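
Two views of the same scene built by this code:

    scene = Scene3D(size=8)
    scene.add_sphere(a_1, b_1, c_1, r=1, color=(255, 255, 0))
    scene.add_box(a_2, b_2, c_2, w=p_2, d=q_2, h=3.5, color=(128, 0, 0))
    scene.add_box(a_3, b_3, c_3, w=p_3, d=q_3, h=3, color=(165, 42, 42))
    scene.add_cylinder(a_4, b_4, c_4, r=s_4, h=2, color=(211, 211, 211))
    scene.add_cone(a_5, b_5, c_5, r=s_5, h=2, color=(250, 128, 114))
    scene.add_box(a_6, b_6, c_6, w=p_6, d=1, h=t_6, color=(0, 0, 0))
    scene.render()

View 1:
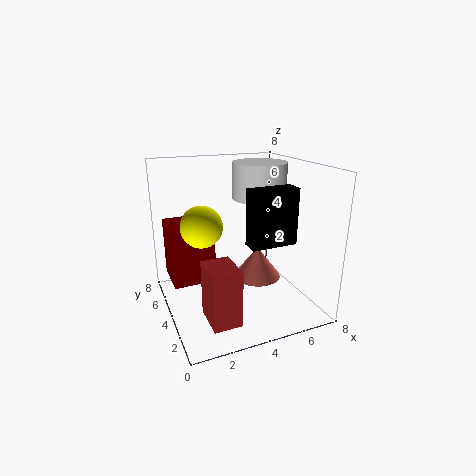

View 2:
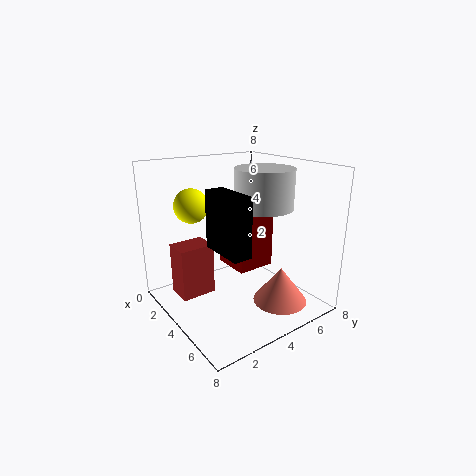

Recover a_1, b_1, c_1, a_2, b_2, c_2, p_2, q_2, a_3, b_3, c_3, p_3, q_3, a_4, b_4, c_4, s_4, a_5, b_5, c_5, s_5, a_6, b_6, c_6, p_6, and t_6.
a_1 = 1.5, b_1 = 2.5, c_1 = 5.5, a_2 = 0.5, b_2 = 5, c_2 = 1, p_2 = 2.5, q_2 = 2.5, a_3 = 1.5, b_3 = 1, c_3 = 0.5, p_3 = 1.5, q_3 = 2, a_4 = 5.5, b_4 = 4.5, c_4 = 6, s_4 = 1.5, a_5 = 6, b_5 = 5.5, c_5 = 0.5, s_5 = 1.5, a_6 = 4, b_6 = 2, c_6 = 4, p_6 = 2.5, t_6 = 3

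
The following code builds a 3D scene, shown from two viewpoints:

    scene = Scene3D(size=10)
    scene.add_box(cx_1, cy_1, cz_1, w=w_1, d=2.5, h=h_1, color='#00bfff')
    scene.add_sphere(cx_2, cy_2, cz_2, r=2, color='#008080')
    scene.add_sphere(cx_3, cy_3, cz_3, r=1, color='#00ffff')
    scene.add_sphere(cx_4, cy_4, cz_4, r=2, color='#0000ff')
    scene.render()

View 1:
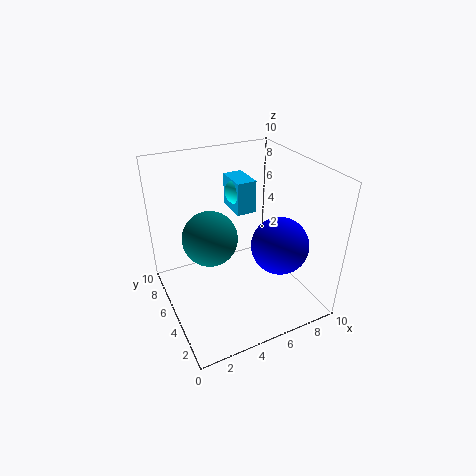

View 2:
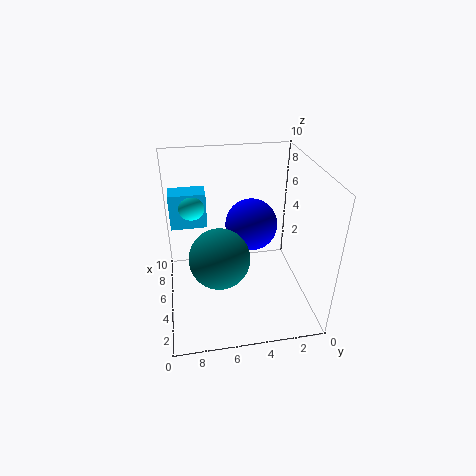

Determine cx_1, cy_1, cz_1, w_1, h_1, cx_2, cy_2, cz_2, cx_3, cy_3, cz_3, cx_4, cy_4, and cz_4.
cx_1 = 6; cy_1 = 7; cz_1 = 5.5; w_1 = 1.5; h_1 = 2.5; cx_2 = 3.5; cy_2 = 6.5; cz_2 = 4.5; cx_3 = 6.5; cy_3 = 8; cz_3 = 7; cx_4 = 7.5; cy_4 = 3.5; cz_4 = 4.5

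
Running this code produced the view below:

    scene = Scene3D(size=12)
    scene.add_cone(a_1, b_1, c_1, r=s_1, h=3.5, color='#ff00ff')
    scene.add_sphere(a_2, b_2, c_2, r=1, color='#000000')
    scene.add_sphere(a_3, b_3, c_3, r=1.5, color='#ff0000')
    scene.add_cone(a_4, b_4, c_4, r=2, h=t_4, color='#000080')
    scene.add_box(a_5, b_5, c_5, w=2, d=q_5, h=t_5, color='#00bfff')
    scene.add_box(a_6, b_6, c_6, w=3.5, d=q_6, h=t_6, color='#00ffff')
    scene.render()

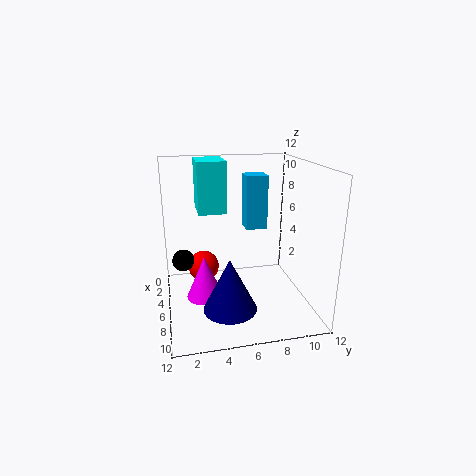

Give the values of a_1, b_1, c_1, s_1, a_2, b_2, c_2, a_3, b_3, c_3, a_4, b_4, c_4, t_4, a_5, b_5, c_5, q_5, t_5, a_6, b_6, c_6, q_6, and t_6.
a_1 = 7, b_1 = 3, c_1 = 1.5, s_1 = 1.5, a_2 = 3, b_2 = 1.5, c_2 = 3, a_3 = 1.5, b_3 = 3.5, c_3 = 1.5, a_4 = 10, b_4 = 4.5, c_4 = 2, t_4 = 4, a_5 = 1, b_5 = 7.5, c_5 = 5.5, q_5 = 2, t_5 = 5, a_6 = 0.5, b_6 = 3, c_6 = 7.5, q_6 = 2.5, t_6 = 4.5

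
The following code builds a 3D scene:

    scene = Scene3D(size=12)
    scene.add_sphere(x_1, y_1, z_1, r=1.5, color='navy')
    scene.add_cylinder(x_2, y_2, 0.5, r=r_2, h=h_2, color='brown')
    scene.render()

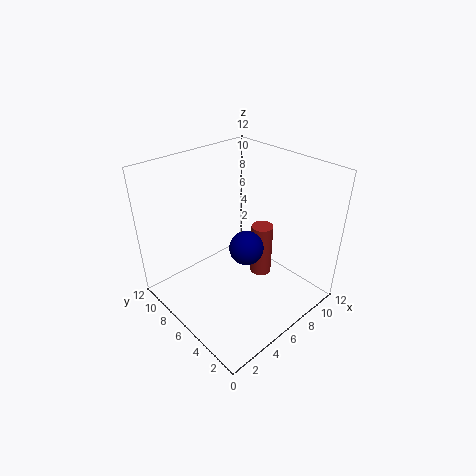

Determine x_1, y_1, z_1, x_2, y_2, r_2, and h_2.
x_1 = 7; y_1 = 6; z_1 = 4.5; x_2 = 9.5; y_2 = 6.5; r_2 = 1; h_2 = 5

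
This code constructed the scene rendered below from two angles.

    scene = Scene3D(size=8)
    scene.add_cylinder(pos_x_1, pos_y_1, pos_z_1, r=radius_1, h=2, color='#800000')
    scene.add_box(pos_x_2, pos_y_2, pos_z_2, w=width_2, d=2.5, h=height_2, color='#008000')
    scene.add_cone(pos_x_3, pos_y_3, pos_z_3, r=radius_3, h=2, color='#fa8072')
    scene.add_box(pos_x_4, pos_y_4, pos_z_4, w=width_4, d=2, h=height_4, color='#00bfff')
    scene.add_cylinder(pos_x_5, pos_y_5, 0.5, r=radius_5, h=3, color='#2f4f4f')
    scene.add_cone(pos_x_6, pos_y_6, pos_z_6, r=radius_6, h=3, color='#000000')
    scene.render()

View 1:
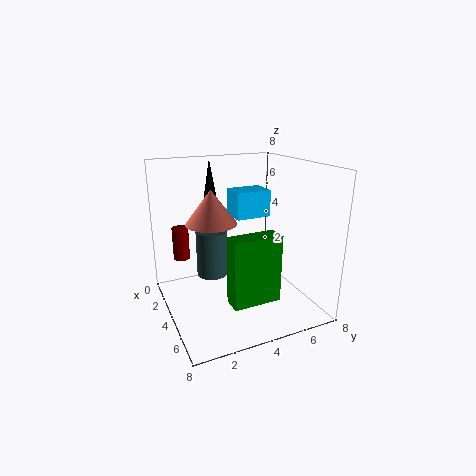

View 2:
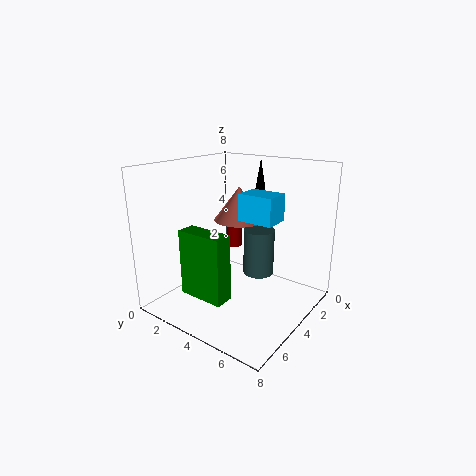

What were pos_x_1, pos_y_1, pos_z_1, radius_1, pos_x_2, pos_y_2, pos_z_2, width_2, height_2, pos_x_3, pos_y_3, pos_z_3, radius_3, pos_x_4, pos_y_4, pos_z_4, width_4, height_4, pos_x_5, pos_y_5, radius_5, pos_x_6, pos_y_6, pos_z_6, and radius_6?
pos_x_1 = 1; pos_y_1 = 1.5; pos_z_1 = 2; radius_1 = 0.5; pos_x_2 = 6; pos_y_2 = 2.5; pos_z_2 = 1.5; width_2 = 1; height_2 = 3.5; pos_x_3 = 2.5; pos_y_3 = 3; pos_z_3 = 4.5; radius_3 = 1.5; pos_x_4 = 2.5; pos_y_4 = 4; pos_z_4 = 5; width_4 = 1.5; height_4 = 1.5; pos_x_5 = 1; pos_y_5 = 3.5; radius_5 = 1; pos_x_6 = 1; pos_y_6 = 3.5; pos_z_6 = 5; radius_6 = 0.5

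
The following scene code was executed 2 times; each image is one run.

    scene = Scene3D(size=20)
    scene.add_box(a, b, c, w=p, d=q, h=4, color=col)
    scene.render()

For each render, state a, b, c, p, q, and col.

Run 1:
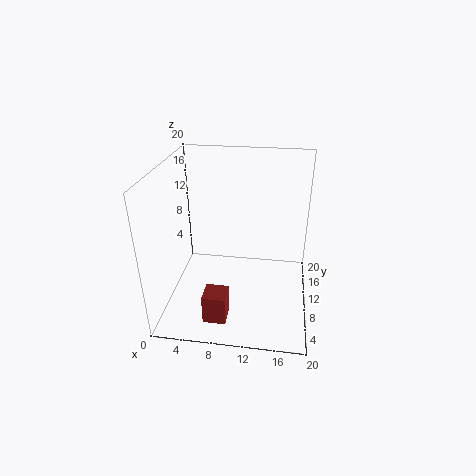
a = 6.5; b = 2; c = 1.5; p = 3; q = 3; col = 'brown'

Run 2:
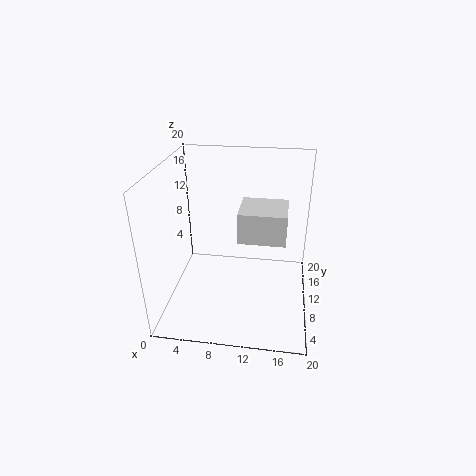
a = 10.5; b = 6; c = 11.5; p = 6; q = 5.5; col = 'white'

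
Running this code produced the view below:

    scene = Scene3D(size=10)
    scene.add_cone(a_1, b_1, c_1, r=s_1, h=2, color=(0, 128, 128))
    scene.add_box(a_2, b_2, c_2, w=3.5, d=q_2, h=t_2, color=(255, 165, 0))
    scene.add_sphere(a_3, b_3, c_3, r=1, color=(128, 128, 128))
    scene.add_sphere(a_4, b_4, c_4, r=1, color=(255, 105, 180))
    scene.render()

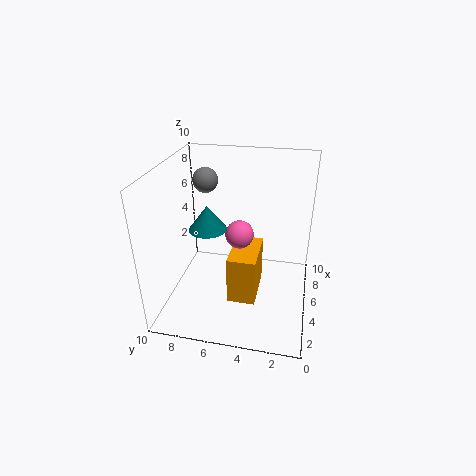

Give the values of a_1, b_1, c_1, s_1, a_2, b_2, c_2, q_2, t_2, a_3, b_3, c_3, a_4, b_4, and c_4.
a_1 = 7.5; b_1 = 8; c_1 = 4; s_1 = 1.5; a_2 = 3.5; b_2 = 3.5; c_2 = 0.5; q_2 = 2; t_2 = 3.5; a_3 = 9; b_3 = 8.5; c_3 = 7.5; a_4 = 5.5; b_4 = 5; c_4 = 5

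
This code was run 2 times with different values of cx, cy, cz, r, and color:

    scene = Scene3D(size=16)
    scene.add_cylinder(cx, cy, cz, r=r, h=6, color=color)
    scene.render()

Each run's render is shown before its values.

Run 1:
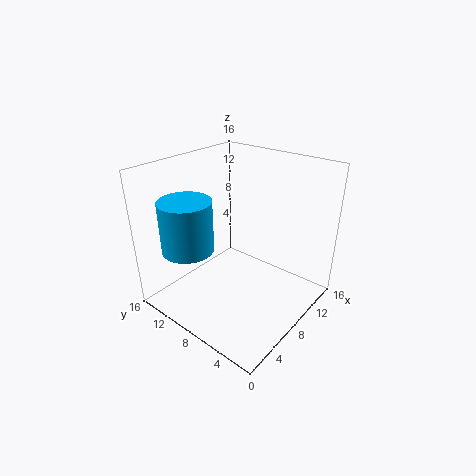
cx = 5, cy = 13, cz = 6, r = 3, color = 'deepskyblue'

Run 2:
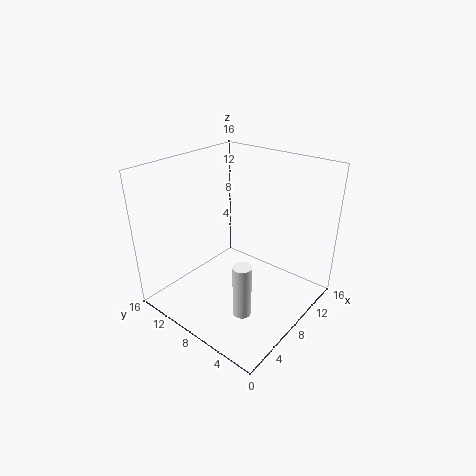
cx = 5, cy = 5, cz = 1, r = 1, color = 'white'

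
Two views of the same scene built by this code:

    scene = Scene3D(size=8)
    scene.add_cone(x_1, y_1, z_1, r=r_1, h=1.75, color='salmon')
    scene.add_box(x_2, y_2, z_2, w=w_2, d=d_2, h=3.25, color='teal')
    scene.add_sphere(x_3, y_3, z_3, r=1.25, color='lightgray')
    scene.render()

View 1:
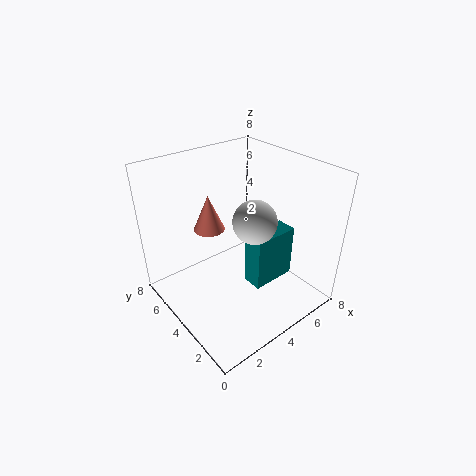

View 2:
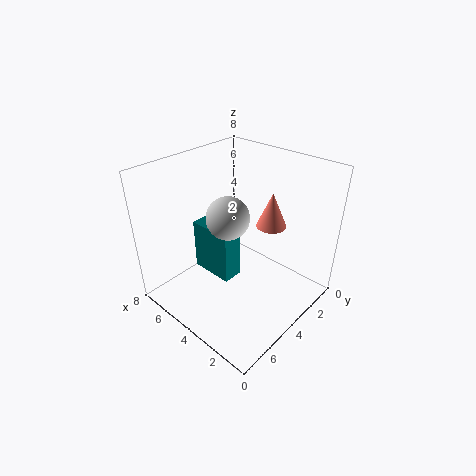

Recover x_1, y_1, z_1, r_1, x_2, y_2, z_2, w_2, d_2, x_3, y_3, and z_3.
x_1 = 2, y_1 = 3.75, z_1 = 5.5, r_1 = 0.75, x_2 = 4.75, y_2 = 3, z_2 = 0.5, w_2 = 2.75, d_2 = 1.25, x_3 = 5, y_3 = 3.75, z_3 = 4.75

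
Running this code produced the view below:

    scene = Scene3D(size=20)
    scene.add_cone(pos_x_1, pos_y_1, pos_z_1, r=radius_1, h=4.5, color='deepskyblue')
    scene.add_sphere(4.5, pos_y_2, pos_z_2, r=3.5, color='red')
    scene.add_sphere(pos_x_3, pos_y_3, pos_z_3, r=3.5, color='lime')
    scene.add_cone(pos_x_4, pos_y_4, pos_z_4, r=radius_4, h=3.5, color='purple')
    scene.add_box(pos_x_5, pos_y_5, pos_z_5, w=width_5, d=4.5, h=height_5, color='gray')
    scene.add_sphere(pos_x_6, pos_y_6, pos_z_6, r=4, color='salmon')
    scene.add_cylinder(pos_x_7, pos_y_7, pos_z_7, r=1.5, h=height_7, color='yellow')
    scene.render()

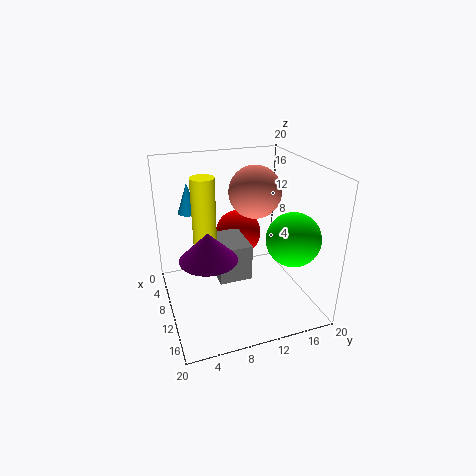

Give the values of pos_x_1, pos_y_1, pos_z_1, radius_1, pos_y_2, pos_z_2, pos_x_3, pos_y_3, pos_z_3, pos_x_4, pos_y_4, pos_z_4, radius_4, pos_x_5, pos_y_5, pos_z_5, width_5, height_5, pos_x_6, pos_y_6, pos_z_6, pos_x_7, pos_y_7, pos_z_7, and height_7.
pos_x_1 = 3.5; pos_y_1 = 4.5; pos_z_1 = 12; radius_1 = 1.5; pos_y_2 = 12; pos_z_2 = 8; pos_x_3 = 15.5; pos_y_3 = 15.5; pos_z_3 = 11.5; pos_x_4 = 15; pos_y_4 = 4.5; pos_z_4 = 10.5; radius_4 = 3.5; pos_x_5 = 7; pos_y_5 = 6.5; pos_z_5 = 5; width_5 = 6; height_5 = 5; pos_x_6 = 5; pos_y_6 = 14.5; pos_z_6 = 14.5; pos_x_7 = 11.5; pos_y_7 = 5; pos_z_7 = 10.5; height_7 = 9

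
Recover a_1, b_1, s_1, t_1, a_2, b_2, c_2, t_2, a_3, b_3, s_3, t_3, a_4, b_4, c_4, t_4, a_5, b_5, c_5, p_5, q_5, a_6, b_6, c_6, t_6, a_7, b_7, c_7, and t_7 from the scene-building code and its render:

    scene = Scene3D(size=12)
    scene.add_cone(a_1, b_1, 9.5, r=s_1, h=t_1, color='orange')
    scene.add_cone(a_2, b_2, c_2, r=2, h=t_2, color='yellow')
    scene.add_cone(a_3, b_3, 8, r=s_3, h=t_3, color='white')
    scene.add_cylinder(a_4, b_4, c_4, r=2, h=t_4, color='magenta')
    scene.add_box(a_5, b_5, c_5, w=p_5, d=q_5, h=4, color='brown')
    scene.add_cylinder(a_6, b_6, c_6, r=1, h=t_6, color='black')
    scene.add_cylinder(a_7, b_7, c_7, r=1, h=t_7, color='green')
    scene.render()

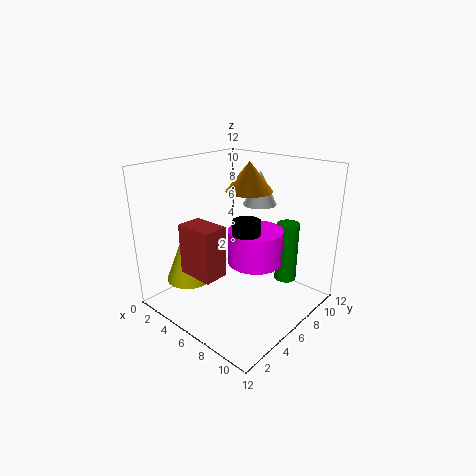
a_1 = 5.5; b_1 = 8; s_1 = 2; t_1 = 2.5; a_2 = 2.5; b_2 = 3.5; c_2 = 2; t_2 = 5; a_3 = 5.5; b_3 = 9.5; s_3 = 1.5; t_3 = 3; a_4 = 9; b_4 = 4.5; c_4 = 5.5; t_4 = 2.5; a_5 = 4; b_5 = 1.5; c_5 = 4; p_5 = 3; q_5 = 2; a_6 = 9; b_6 = 3.5; c_6 = 5.5; t_6 = 3.5; a_7 = 8; b_7 = 10.5; c_7 = 1; t_7 = 5.5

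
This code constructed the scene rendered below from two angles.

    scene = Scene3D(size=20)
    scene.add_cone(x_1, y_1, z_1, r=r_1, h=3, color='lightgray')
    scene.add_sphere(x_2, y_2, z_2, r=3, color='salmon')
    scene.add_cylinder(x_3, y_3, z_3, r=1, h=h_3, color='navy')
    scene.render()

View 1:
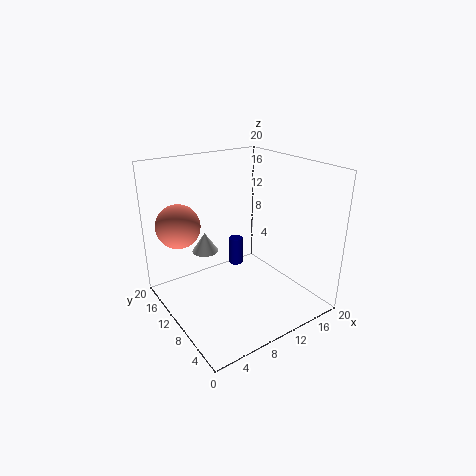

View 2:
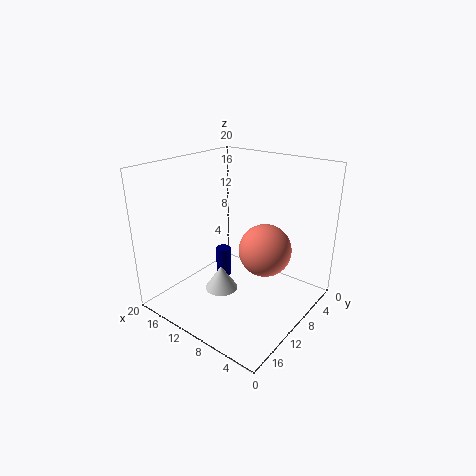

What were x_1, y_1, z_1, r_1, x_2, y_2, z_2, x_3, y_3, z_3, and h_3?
x_1 = 8, y_1 = 16, z_1 = 6, r_1 = 2, x_2 = 3, y_2 = 14, z_2 = 12, x_3 = 11, y_3 = 12, z_3 = 5, h_3 = 4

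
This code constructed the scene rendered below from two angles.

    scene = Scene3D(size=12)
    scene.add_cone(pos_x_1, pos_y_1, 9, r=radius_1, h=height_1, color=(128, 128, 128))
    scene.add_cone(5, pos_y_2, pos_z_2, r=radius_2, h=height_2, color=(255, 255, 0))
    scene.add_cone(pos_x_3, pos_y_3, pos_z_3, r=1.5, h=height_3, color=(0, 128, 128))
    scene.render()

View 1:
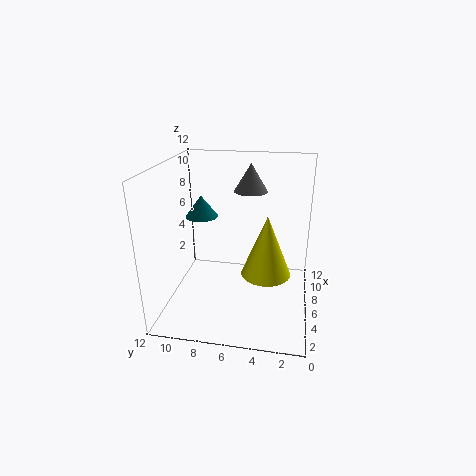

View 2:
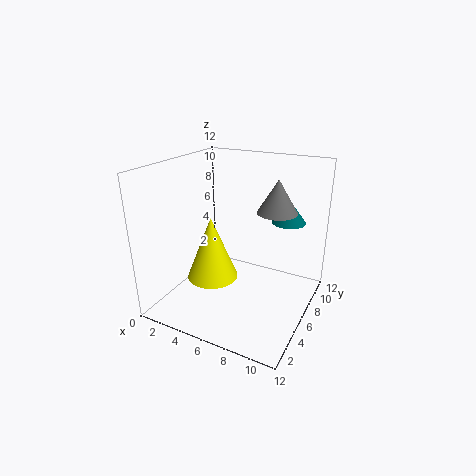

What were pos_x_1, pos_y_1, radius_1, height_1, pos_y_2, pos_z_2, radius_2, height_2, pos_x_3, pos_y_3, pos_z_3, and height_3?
pos_x_1 = 9.5, pos_y_1 = 5.5, radius_1 = 1.5, height_1 = 2.5, pos_y_2 = 3.5, pos_z_2 = 3.5, radius_2 = 2, height_2 = 5, pos_x_3 = 9, pos_y_3 = 10, pos_z_3 = 6.5, height_3 = 2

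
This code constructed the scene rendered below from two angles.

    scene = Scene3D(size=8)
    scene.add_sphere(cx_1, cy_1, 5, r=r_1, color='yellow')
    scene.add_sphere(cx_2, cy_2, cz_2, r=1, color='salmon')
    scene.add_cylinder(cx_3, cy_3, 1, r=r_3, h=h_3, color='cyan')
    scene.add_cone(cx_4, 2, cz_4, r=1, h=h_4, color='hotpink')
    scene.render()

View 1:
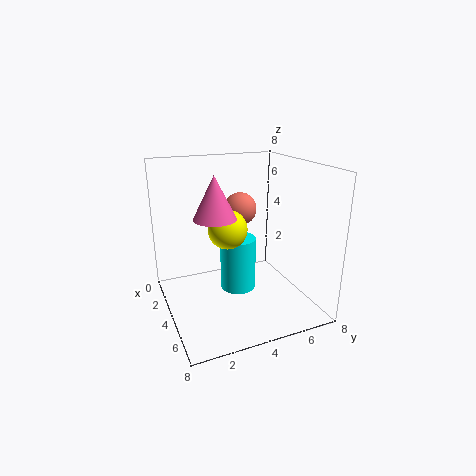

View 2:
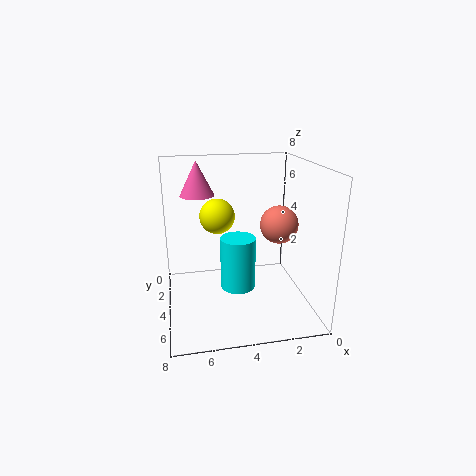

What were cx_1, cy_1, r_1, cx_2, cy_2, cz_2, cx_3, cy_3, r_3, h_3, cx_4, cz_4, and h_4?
cx_1 = 5, cy_1 = 3, r_1 = 1, cx_2 = 2, cy_2 = 5, cz_2 = 5, cx_3 = 4, cy_3 = 4, r_3 = 1, h_3 = 3, cx_4 = 6, cz_4 = 6, h_4 = 2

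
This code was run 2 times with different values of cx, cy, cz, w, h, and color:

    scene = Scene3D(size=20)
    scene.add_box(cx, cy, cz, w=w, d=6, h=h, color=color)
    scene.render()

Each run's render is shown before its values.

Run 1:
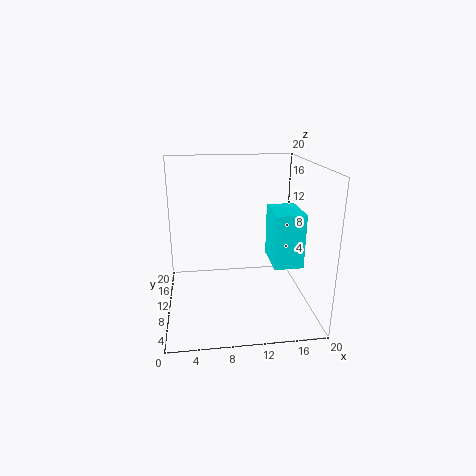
cx = 14.5
cy = 6.5
cz = 6.5
w = 4
h = 7.5
color = 'cyan'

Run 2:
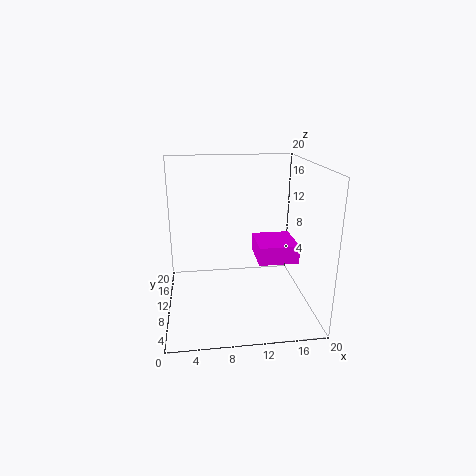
cx = 12.5
cy = 7
cz = 7
w = 5.5
h = 2.5
color = 'magenta'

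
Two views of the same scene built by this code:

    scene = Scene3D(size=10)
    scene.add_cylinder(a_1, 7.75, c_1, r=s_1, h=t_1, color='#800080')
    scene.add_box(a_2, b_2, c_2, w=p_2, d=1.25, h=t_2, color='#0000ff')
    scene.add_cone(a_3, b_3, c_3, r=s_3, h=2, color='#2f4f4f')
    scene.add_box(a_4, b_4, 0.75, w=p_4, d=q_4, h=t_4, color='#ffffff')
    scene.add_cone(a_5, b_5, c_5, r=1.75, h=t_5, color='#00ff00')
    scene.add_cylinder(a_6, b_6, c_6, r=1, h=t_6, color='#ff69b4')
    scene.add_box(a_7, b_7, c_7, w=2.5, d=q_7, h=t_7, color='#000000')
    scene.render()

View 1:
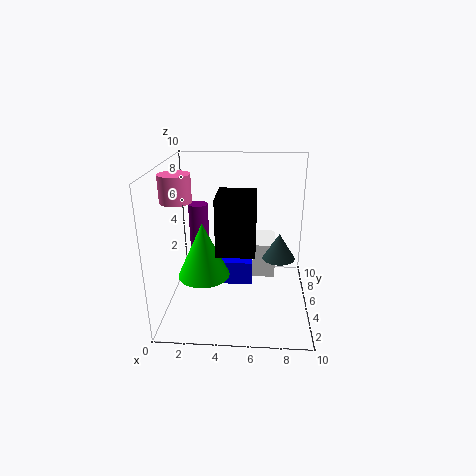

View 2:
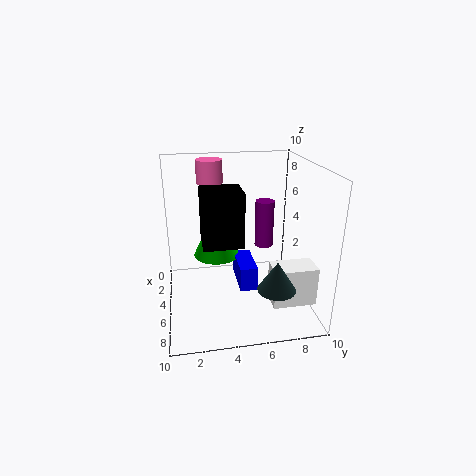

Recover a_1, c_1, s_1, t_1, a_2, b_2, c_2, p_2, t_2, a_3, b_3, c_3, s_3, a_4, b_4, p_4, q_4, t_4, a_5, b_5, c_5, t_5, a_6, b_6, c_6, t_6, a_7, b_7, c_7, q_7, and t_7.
a_1 = 1.75
c_1 = 2.75
s_1 = 0.75
t_1 = 3.75
a_2 = 3
b_2 = 5
c_2 = 1.25
p_2 = 3
t_2 = 1.75
a_3 = 8
b_3 = 7
c_3 = 2.5
s_3 = 1.25
a_4 = 6
b_4 = 7
p_4 = 1.75
q_4 = 3
t_4 = 2.75
a_5 = 2.75
b_5 = 3.75
c_5 = 2.75
t_5 = 3.75
a_6 = 1.25
b_6 = 3.5
c_6 = 8
t_6 = 1.75
a_7 = 3.75
b_7 = 2.5
c_7 = 4.75
q_7 = 2.75
t_7 = 3.75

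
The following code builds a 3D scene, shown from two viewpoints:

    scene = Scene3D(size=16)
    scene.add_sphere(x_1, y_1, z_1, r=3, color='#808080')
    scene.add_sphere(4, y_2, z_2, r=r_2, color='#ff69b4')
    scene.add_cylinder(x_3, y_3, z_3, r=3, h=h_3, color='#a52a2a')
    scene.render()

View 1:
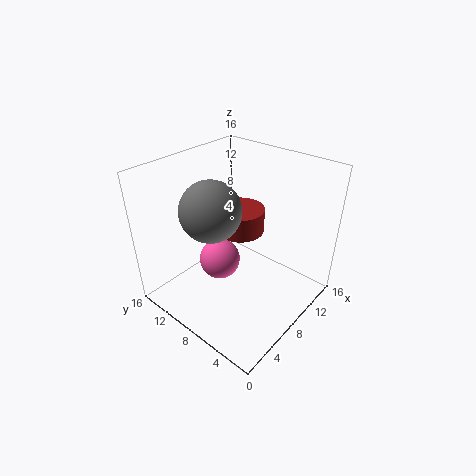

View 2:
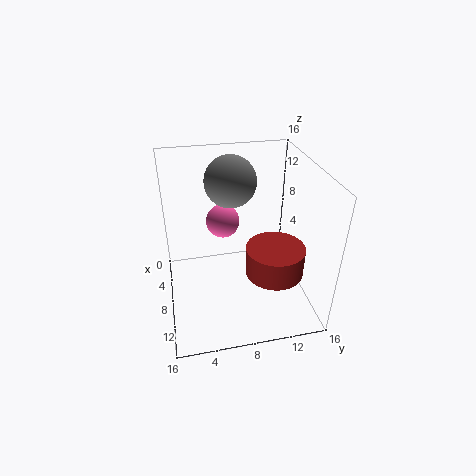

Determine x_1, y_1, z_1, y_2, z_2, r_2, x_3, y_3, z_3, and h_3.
x_1 = 4
y_1 = 8
z_1 = 13
y_2 = 7
z_2 = 8
r_2 = 2
x_3 = 12
y_3 = 11
z_3 = 6
h_3 = 3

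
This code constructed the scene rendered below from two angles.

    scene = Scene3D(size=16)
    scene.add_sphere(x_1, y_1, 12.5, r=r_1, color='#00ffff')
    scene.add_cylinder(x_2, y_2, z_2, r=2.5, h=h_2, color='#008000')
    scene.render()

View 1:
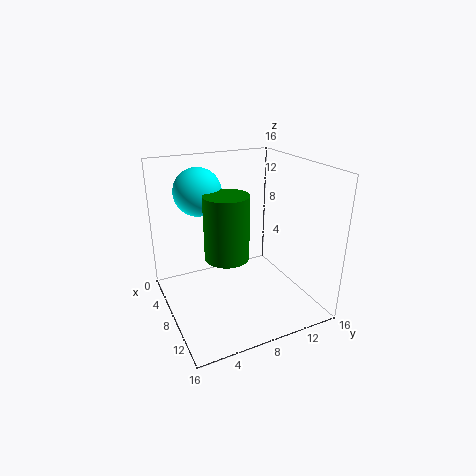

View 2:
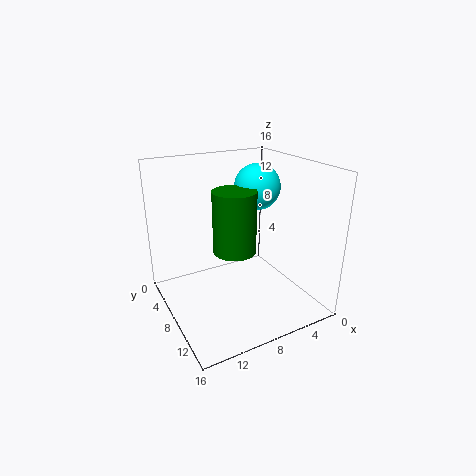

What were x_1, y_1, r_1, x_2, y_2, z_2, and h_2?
x_1 = 3.75
y_1 = 5
r_1 = 2.75
x_2 = 7.75
y_2 = 6.75
z_2 = 5.75
h_2 = 7.25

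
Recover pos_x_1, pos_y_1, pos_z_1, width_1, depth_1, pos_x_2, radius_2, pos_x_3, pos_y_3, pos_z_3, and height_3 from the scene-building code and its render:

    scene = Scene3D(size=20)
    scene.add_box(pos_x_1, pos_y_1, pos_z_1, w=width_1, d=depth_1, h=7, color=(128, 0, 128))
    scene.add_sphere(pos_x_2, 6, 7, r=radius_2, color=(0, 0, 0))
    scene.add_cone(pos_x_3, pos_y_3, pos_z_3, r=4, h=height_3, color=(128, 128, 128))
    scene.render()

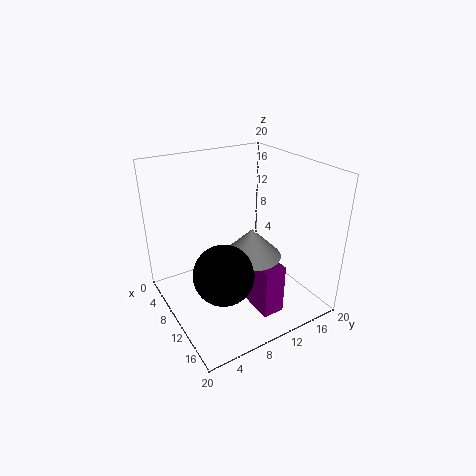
pos_x_1 = 12, pos_y_1 = 10, pos_z_1 = 1, width_1 = 5, depth_1 = 3, pos_x_2 = 13, radius_2 = 4, pos_x_3 = 12, pos_y_3 = 11, pos_z_3 = 8, height_3 = 4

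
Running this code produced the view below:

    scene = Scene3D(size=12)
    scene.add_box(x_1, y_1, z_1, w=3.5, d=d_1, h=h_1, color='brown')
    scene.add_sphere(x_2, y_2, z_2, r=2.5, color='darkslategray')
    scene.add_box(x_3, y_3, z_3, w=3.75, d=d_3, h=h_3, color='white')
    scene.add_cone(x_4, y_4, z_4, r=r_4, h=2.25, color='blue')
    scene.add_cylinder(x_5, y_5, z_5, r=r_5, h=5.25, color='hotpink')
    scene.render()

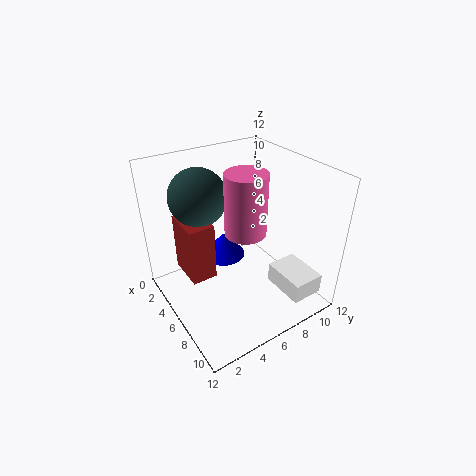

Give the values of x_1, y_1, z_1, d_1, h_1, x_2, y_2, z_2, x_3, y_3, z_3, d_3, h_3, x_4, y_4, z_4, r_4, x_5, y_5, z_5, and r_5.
x_1 = 1.25
y_1 = 2.25
z_1 = 1.75
d_1 = 2.25
h_1 = 5.25
x_2 = 2.5
y_2 = 4.25
z_2 = 8.75
x_3 = 7.25
y_3 = 8.5
z_3 = 1.25
d_3 = 2.75
h_3 = 1.75
x_4 = 2.75
y_4 = 6.5
z_4 = 2.25
r_4 = 2
x_5 = 6
y_5 = 6.75
z_5 = 6.25
r_5 = 1.75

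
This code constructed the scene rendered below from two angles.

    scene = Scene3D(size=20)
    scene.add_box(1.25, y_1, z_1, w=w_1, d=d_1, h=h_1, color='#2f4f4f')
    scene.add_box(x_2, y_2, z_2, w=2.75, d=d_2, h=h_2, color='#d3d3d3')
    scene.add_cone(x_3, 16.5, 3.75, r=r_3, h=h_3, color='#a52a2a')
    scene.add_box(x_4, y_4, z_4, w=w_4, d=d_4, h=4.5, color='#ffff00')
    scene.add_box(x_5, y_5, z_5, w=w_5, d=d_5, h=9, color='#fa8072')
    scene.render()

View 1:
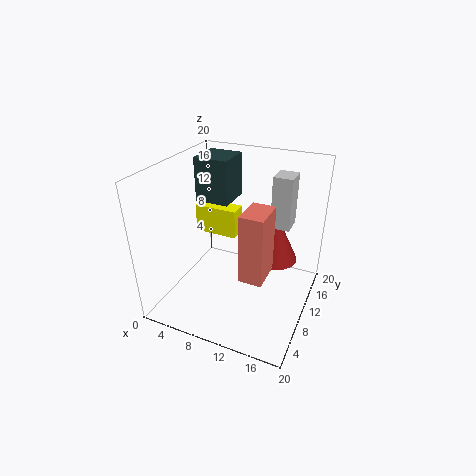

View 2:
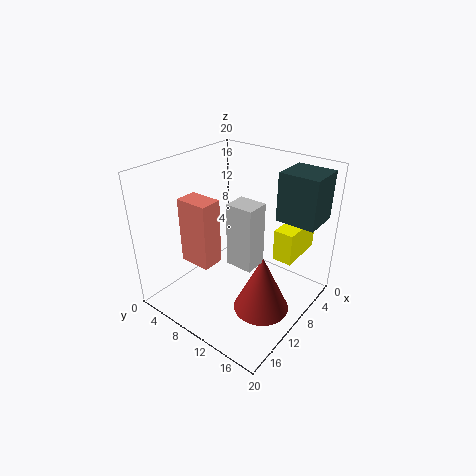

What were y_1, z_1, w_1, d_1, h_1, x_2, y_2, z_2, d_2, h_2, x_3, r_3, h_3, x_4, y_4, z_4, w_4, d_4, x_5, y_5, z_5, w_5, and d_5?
y_1 = 13.75
z_1 = 12.5
w_1 = 5.25
d_1 = 5.5
h_1 = 6.75
x_2 = 13.5
y_2 = 13.25
z_2 = 10.75
d_2 = 3.25
h_2 = 7.5
x_3 = 13.5
r_3 = 3.5
h_3 = 7.5
x_4 = 0.75
y_4 = 14.25
z_4 = 7
w_4 = 6.75
d_4 = 2.75
x_5 = 12.5
y_5 = 4.5
z_5 = 7.25
w_5 = 3
d_5 = 4.5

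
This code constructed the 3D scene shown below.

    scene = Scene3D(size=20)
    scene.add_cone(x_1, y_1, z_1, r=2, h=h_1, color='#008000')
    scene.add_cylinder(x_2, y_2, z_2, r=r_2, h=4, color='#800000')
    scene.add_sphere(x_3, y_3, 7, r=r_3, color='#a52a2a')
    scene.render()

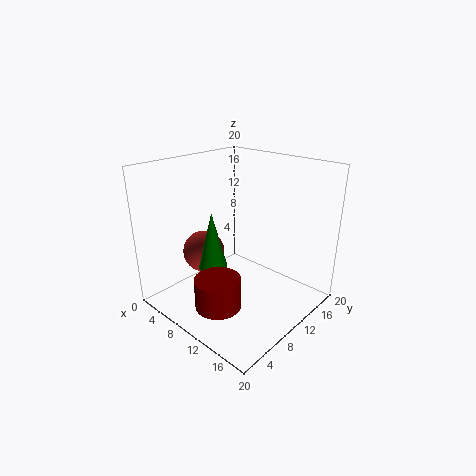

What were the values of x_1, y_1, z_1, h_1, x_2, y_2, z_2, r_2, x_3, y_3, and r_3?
x_1 = 8; y_1 = 7; z_1 = 6; h_1 = 8; x_2 = 12; y_2 = 4; z_2 = 3; r_2 = 3; x_3 = 5; y_3 = 8; r_3 = 3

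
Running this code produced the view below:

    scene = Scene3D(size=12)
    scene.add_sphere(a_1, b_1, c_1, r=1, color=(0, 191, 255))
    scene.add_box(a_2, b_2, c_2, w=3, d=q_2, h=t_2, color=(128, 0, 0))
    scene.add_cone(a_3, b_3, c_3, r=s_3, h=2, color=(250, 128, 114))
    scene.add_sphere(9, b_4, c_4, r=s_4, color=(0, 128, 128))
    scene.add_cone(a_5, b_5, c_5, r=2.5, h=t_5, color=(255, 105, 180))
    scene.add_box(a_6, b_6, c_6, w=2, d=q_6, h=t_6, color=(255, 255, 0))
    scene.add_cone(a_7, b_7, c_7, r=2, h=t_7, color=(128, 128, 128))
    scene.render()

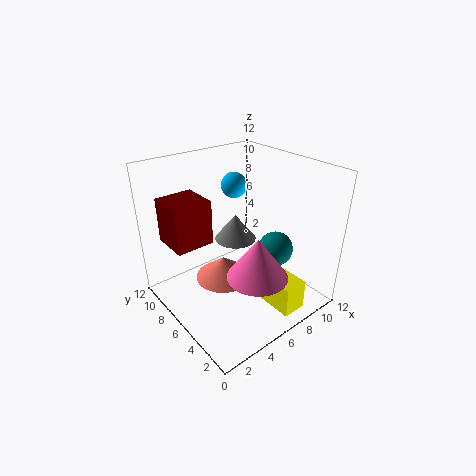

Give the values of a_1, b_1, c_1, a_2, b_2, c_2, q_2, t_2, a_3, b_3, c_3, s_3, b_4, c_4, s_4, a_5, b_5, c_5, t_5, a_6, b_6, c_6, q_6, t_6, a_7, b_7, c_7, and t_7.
a_1 = 6, b_1 = 6.5, c_1 = 10.5, a_2 = 0.5, b_2 = 6, c_2 = 6.5, q_2 = 3, t_2 = 3.5, a_3 = 5.5, b_3 = 7.5, c_3 = 1.5, s_3 = 2.5, b_4 = 4.5, c_4 = 4.5, s_4 = 1.5, a_5 = 6, b_5 = 3.5, c_5 = 3.5, t_5 = 3.5, a_6 = 6.5, b_6 = 0.5, c_6 = 1, q_6 = 3, t_6 = 2.5, a_7 = 8.5, b_7 = 9.5, c_7 = 3.5, t_7 = 2.5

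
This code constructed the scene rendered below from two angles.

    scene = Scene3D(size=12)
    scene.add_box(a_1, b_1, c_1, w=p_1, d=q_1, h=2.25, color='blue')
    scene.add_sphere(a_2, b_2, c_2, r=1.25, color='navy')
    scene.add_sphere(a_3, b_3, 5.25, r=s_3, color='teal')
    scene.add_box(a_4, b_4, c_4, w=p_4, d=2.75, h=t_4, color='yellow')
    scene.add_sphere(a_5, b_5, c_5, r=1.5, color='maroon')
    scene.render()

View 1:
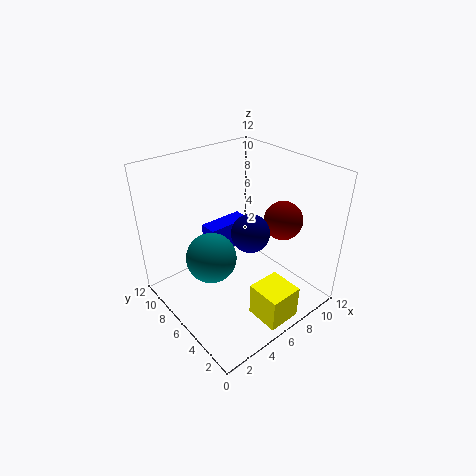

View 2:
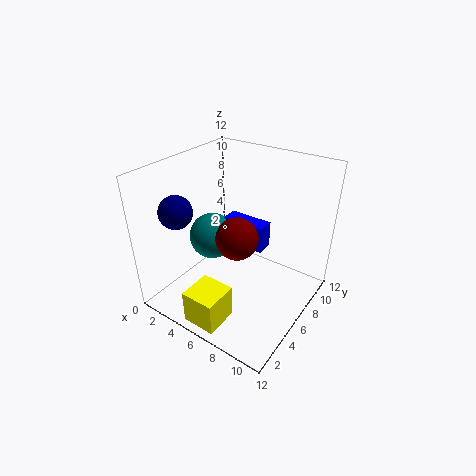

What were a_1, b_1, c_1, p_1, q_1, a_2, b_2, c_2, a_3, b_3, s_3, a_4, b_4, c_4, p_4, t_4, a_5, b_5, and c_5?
a_1 = 4, b_1 = 6.75, c_1 = 4.75, p_1 = 3.75, q_1 = 1.5, a_2 = 3.5, b_2 = 1.75, c_2 = 9.5, a_3 = 3.25, b_3 = 6, s_3 = 2, a_4 = 4.75, b_4 = 0.25, c_4 = 0.75, p_4 = 2.75, t_4 = 2.75, a_5 = 8, b_5 = 3, c_5 = 8.25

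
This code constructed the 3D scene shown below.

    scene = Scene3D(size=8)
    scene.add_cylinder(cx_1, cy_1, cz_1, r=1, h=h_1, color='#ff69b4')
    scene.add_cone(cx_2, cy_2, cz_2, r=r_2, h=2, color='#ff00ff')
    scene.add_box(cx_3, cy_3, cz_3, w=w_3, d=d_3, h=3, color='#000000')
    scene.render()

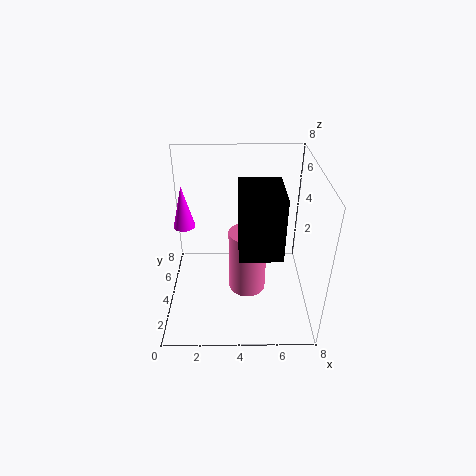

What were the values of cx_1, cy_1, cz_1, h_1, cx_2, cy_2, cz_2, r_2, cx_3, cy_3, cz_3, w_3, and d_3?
cx_1 = 4.5
cy_1 = 3
cz_1 = 1.5
h_1 = 3.5
cx_2 = 1.5
cy_2 = 2
cz_2 = 6
r_2 = 0.5
cx_3 = 4
cy_3 = 0.5
cz_3 = 5
w_3 = 2
d_3 = 2.5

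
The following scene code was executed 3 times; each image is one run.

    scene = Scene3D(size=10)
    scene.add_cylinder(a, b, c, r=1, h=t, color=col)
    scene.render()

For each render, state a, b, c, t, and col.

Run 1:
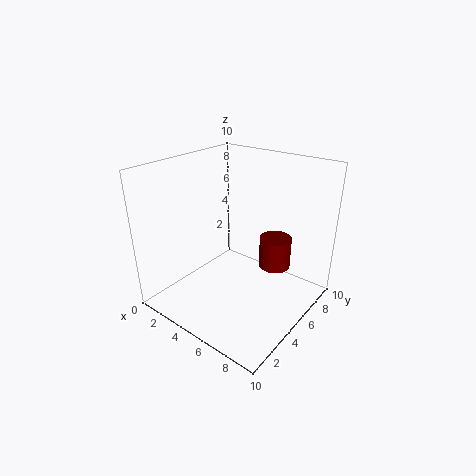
a = 8, b = 5, c = 4, t = 2, col = 'maroon'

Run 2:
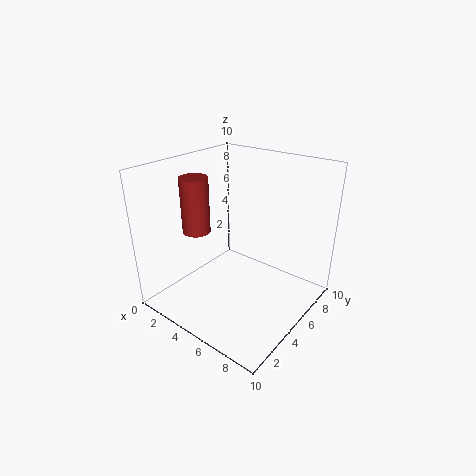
a = 2, b = 4, c = 5, t = 4, col = 'brown'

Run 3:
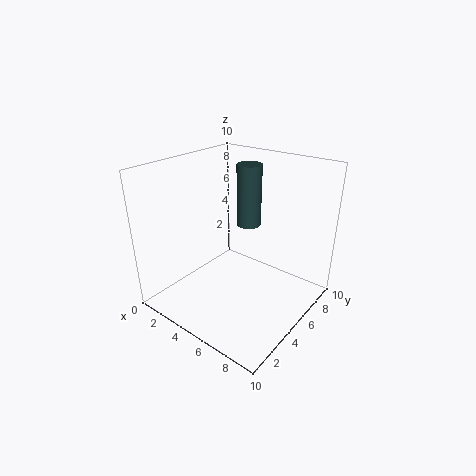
a = 3, b = 9, c = 4, t = 5, col = 'darkslategray'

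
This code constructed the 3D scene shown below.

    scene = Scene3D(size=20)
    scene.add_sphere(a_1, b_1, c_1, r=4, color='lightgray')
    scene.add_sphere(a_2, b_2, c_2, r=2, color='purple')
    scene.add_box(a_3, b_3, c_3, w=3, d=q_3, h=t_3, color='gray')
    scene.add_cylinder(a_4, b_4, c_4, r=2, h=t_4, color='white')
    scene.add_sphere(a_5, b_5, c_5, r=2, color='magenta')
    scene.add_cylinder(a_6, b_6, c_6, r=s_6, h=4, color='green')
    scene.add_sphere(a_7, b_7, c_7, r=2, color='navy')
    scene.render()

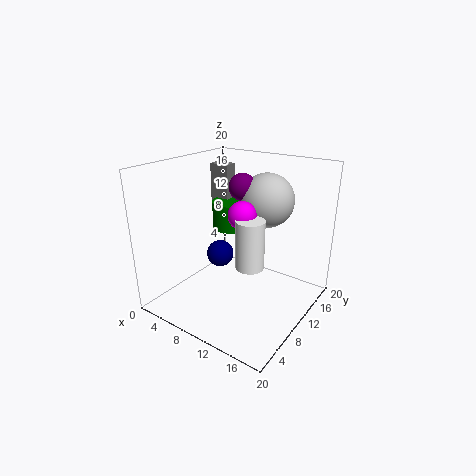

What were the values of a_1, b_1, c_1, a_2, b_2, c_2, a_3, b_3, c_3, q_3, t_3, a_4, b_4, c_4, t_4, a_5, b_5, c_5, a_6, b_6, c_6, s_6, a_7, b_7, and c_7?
a_1 = 11; b_1 = 16; c_1 = 14; a_2 = 8; b_2 = 14; c_2 = 16; a_3 = 3; b_3 = 13; c_3 = 13; q_3 = 2; t_3 = 6; a_4 = 12; b_4 = 10; c_4 = 6; t_4 = 7; a_5 = 10; b_5 = 11; c_5 = 13; a_6 = 7; b_6 = 13; c_6 = 10; s_6 = 3; a_7 = 6; b_7 = 11; c_7 = 6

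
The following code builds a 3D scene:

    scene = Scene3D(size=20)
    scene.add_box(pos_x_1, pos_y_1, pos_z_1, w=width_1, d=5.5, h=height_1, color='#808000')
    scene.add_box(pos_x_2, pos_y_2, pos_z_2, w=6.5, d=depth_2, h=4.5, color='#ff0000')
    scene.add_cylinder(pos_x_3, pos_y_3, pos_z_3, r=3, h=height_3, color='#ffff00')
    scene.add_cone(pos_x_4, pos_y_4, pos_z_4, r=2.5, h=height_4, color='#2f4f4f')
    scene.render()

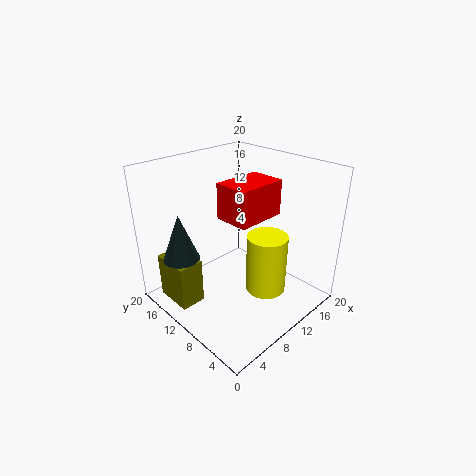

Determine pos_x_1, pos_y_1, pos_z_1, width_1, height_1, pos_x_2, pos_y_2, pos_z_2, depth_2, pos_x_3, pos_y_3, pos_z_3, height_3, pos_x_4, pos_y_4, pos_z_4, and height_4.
pos_x_1 = 1.5
pos_y_1 = 12
pos_z_1 = 1
width_1 = 3.5
height_1 = 6.5
pos_x_2 = 6
pos_y_2 = 5
pos_z_2 = 14.5
depth_2 = 4.5
pos_x_3 = 14
pos_y_3 = 8
pos_z_3 = 0.5
height_3 = 9
pos_x_4 = 3.5
pos_y_4 = 14.5
pos_z_4 = 7.5
height_4 = 6.5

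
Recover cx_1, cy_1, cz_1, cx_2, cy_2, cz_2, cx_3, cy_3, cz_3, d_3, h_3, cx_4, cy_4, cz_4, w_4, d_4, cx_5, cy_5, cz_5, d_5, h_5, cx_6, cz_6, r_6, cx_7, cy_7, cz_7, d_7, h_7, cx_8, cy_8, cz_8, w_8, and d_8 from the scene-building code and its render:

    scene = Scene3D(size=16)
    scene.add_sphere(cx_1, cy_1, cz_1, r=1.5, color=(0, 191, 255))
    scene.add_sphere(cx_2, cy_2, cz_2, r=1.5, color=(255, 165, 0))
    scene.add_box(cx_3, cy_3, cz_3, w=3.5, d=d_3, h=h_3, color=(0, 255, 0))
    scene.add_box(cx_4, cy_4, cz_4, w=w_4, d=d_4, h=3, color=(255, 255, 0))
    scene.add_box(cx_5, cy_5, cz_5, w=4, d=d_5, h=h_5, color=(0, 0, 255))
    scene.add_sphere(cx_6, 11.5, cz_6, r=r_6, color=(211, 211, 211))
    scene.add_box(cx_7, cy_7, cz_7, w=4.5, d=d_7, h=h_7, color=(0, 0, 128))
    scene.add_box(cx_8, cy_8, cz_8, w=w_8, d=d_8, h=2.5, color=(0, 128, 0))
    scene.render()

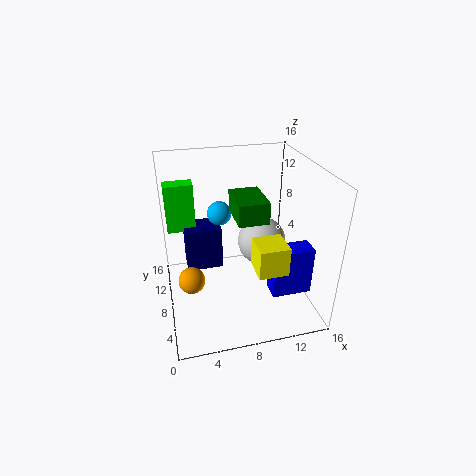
cx_1 = 7, cy_1 = 13.5, cz_1 = 8.5, cx_2 = 2.5, cy_2 = 7.5, cz_2 = 3.5, cx_3 = 0.5, cy_3 = 13.5, cz_3 = 6.5, d_3 = 2, h_3 = 6, cx_4 = 8.5, cy_4 = 1.5, cz_4 = 7, w_4 = 3, d_4 = 3, cx_5 = 10, cy_5 = 1.5, cz_5 = 4.5, d_5 = 2, h_5 = 5, cx_6 = 12, cz_6 = 5, r_6 = 3, cx_7 = 2.5, cy_7 = 12, cz_7 = 1.5, d_7 = 3.5, h_7 = 5.5, cx_8 = 8, cy_8 = 7.5, cz_8 = 9.5, w_8 = 3.5, d_8 = 5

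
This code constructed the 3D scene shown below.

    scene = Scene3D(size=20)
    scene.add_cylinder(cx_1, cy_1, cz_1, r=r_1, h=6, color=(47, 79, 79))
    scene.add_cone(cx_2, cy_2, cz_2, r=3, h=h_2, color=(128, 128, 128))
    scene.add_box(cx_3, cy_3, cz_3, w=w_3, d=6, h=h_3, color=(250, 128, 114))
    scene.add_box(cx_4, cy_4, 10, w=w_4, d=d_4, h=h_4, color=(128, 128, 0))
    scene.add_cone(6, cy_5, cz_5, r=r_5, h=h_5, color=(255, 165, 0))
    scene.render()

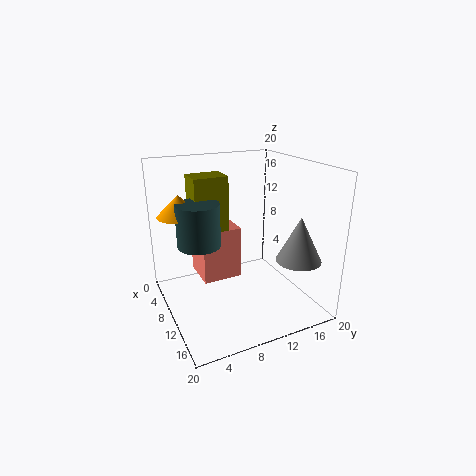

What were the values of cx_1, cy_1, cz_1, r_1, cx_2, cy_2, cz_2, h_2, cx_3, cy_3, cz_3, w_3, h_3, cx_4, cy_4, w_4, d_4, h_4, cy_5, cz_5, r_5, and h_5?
cx_1 = 8
cy_1 = 5
cz_1 = 9
r_1 = 3
cx_2 = 16
cy_2 = 16
cz_2 = 8
h_2 = 6
cx_3 = 1
cy_3 = 6
cz_3 = 2
w_3 = 6
h_3 = 8
cx_4 = 3
cy_4 = 5
w_4 = 4
d_4 = 5
h_4 = 8
cy_5 = 3
cz_5 = 13
r_5 = 3
h_5 = 3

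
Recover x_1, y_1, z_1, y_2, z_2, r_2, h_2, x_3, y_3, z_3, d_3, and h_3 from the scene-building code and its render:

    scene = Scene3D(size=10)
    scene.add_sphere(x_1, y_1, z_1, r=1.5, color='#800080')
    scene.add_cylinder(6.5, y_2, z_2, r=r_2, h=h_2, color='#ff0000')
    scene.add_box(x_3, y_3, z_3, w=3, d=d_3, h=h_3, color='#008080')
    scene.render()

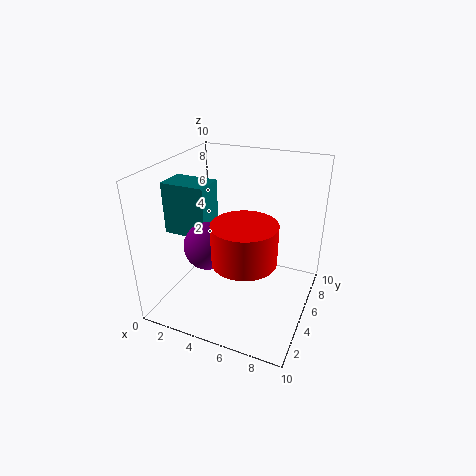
x_1 = 4
y_1 = 2.5
z_1 = 5.5
y_2 = 2.5
z_2 = 5
r_2 = 2
h_2 = 2.5
x_3 = 0.5
y_3 = 3
z_3 = 5.5
d_3 = 2
h_3 = 3.5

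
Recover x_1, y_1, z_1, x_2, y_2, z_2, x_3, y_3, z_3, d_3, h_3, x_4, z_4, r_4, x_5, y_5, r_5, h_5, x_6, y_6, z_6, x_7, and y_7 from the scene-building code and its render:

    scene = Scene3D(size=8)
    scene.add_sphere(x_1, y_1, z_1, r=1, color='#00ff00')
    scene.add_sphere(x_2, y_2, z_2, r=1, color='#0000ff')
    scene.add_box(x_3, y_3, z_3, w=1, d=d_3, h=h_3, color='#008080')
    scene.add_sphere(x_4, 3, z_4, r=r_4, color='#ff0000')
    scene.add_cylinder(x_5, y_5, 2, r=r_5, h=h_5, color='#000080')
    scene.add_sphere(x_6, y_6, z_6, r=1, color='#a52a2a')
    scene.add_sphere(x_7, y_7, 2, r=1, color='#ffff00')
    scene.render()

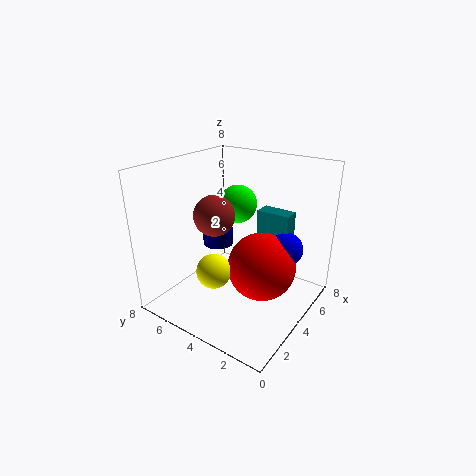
x_1 = 4
y_1 = 4
z_1 = 6
x_2 = 6
y_2 = 2
z_2 = 3
x_3 = 6
y_3 = 2
z_3 = 2
d_3 = 2
h_3 = 3
x_4 = 5
z_4 = 2
r_4 = 2
x_5 = 6
y_5 = 7
r_5 = 1
h_5 = 1
x_6 = 2
y_6 = 4
z_6 = 6
x_7 = 3
y_7 = 5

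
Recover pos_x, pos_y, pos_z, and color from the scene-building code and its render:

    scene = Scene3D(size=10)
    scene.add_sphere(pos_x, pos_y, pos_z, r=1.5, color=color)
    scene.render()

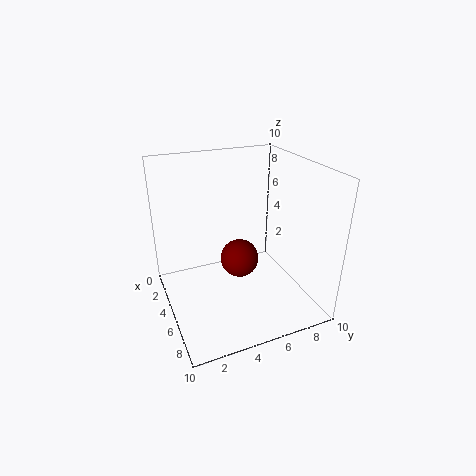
pos_x = 3
pos_y = 6
pos_z = 2
color = 'maroon'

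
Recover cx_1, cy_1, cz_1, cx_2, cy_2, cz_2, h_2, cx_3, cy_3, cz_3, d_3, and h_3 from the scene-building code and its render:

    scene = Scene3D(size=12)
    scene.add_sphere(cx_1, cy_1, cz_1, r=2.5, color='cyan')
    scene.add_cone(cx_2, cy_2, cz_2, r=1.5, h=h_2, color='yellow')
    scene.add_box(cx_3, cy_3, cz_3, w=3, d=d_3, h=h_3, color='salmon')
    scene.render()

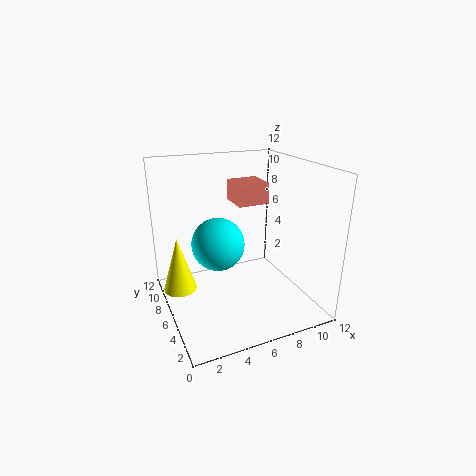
cx_1 = 5.5; cy_1 = 9.5; cz_1 = 4; cx_2 = 1.5; cy_2 = 9; cz_2 = 0.5; h_2 = 5; cx_3 = 7.5; cy_3 = 9; cz_3 = 7.5; d_3 = 3; h_3 = 2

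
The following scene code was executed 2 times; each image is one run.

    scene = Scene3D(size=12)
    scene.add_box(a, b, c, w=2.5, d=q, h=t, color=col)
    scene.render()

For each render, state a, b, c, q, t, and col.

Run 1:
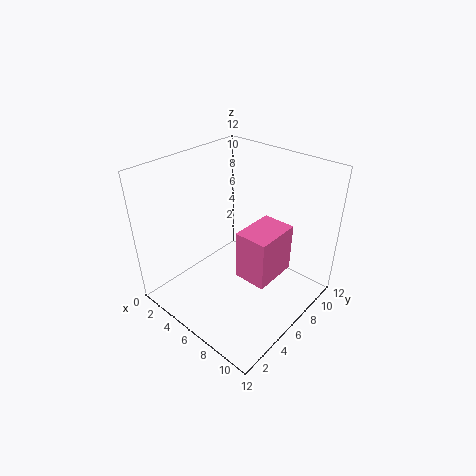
a = 8
b = 3.5
c = 4.75
q = 3.5
t = 3.75
col = 'hotpink'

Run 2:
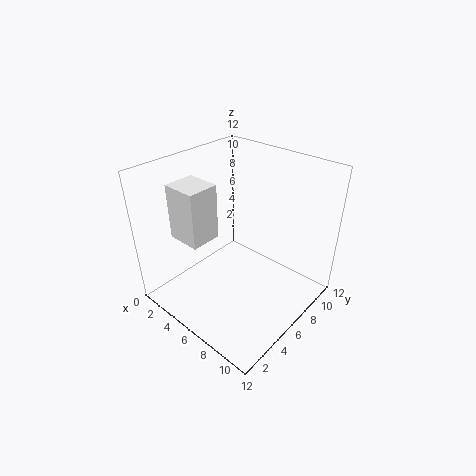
a = 4.25
b = 0.75
c = 8
q = 2.25
t = 4
col = 'white'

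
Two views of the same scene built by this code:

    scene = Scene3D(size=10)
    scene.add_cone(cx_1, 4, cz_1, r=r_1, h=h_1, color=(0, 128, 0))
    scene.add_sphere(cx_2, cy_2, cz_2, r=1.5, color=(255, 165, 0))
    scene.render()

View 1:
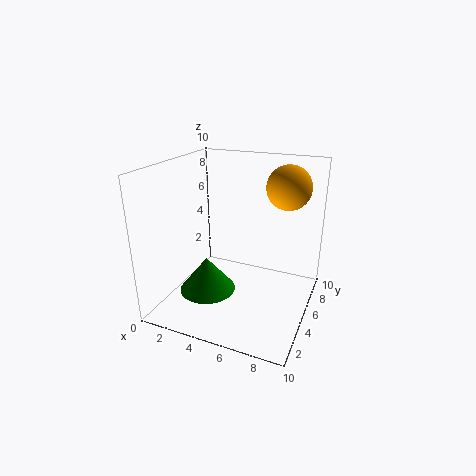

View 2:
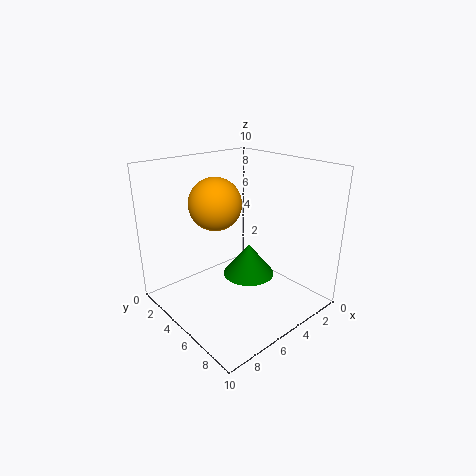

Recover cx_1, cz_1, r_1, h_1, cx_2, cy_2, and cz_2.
cx_1 = 3; cz_1 = 1; r_1 = 2; h_1 = 2.5; cx_2 = 8; cy_2 = 6.5; cz_2 = 8.5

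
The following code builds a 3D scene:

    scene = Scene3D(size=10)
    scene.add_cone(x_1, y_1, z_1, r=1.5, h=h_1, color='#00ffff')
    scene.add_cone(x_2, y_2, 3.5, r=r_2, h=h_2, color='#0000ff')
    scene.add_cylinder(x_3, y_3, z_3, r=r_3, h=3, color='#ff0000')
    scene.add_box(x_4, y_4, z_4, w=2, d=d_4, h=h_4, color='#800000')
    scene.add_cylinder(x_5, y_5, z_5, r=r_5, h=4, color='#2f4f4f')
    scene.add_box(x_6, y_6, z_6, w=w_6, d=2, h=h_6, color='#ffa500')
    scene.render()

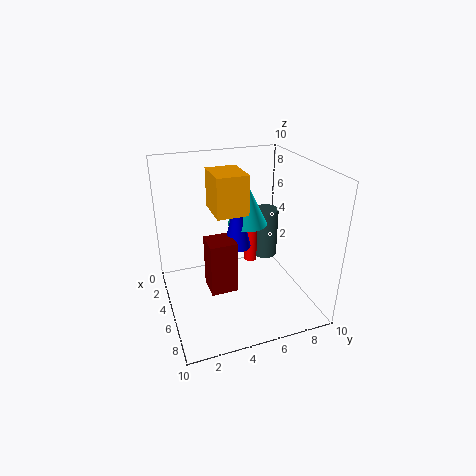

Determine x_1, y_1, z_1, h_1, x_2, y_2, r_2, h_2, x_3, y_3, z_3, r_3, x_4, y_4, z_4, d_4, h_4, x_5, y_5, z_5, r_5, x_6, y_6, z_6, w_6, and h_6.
x_1 = 3; y_1 = 6.5; z_1 = 5; h_1 = 3; x_2 = 3.5; y_2 = 5.5; r_2 = 1; h_2 = 4.5; x_3 = 2.5; y_3 = 7; z_3 = 1.5; r_3 = 0.5; x_4 = 3; y_4 = 3; z_4 = 0.5; d_4 = 2; h_4 = 4; x_5 = 2; y_5 = 8.5; z_5 = 1.5; r_5 = 1; x_6 = 4.5; y_6 = 3; z_6 = 7.5; w_6 = 2.5; h_6 = 2.5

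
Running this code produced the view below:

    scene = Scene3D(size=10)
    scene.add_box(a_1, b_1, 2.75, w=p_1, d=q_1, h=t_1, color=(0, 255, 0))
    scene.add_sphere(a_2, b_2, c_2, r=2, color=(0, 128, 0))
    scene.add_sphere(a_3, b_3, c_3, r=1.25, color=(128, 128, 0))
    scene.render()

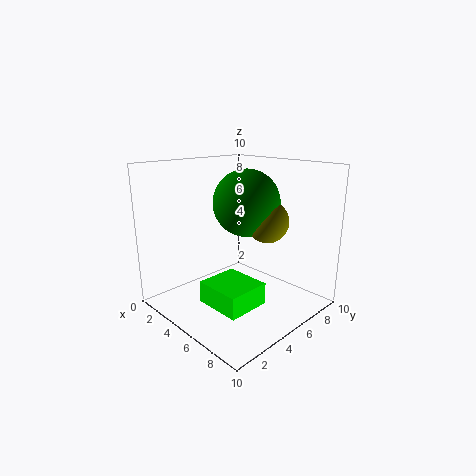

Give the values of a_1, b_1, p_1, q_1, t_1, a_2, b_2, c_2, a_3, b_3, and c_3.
a_1 = 6.75, b_1 = 0.25, p_1 = 2.75, q_1 = 2.5, t_1 = 1.25, a_2 = 7, b_2 = 3.75, c_2 = 8, a_3 = 8.25, b_3 = 4.25, c_3 = 7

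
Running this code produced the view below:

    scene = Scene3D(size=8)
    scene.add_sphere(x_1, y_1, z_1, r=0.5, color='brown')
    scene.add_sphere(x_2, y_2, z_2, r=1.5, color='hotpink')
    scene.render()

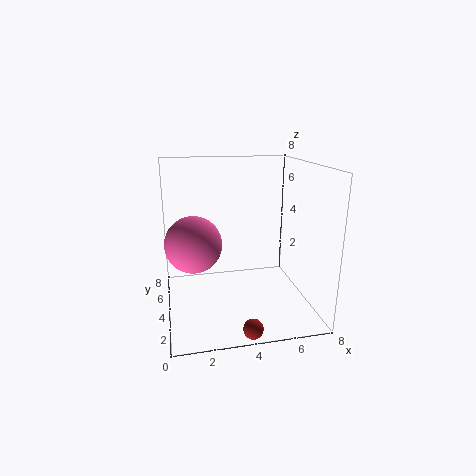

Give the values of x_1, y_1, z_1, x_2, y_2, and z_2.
x_1 = 4; y_1 = 0.5; z_1 = 0.5; x_2 = 1.5; y_2 = 3.5; z_2 = 4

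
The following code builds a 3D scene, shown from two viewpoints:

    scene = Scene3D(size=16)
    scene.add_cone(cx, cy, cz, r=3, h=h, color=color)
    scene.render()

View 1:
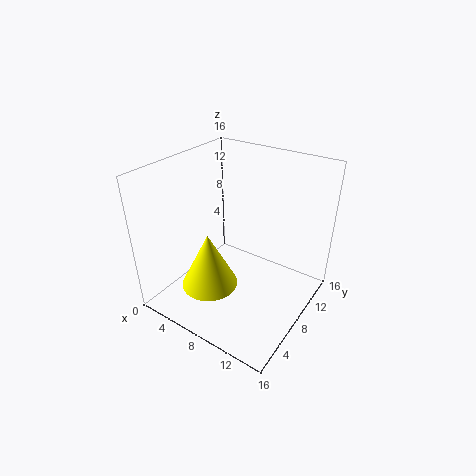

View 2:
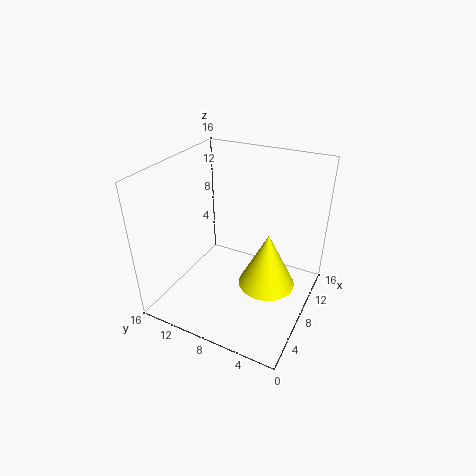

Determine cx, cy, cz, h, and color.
cx = 7; cy = 4; cz = 4; h = 6; color = 'yellow'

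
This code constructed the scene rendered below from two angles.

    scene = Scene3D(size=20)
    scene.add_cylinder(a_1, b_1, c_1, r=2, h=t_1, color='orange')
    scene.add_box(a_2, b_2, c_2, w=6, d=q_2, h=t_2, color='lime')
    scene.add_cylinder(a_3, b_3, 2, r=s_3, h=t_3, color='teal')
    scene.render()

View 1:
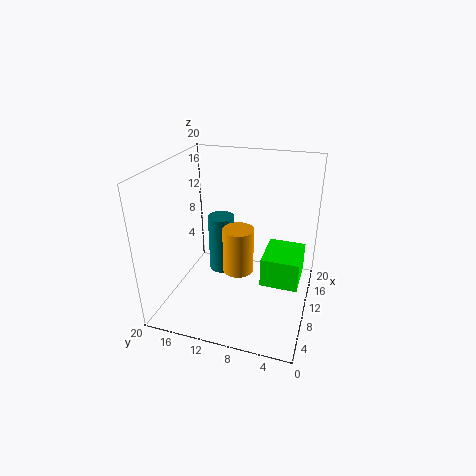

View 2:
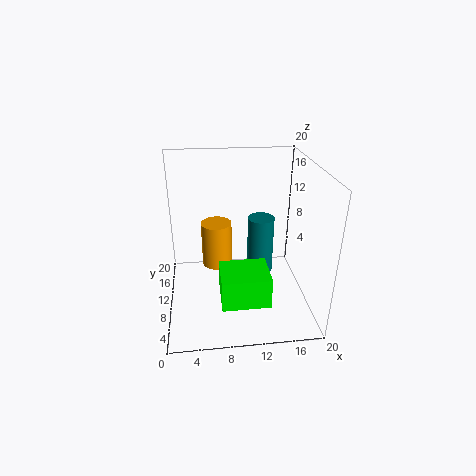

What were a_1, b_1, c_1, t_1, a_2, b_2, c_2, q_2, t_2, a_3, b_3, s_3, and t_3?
a_1 = 7, b_1 = 9, c_1 = 7, t_1 = 6, a_2 = 7, b_2 = 1, c_2 = 5, q_2 = 5, t_2 = 4, a_3 = 14, b_3 = 14, s_3 = 2, t_3 = 9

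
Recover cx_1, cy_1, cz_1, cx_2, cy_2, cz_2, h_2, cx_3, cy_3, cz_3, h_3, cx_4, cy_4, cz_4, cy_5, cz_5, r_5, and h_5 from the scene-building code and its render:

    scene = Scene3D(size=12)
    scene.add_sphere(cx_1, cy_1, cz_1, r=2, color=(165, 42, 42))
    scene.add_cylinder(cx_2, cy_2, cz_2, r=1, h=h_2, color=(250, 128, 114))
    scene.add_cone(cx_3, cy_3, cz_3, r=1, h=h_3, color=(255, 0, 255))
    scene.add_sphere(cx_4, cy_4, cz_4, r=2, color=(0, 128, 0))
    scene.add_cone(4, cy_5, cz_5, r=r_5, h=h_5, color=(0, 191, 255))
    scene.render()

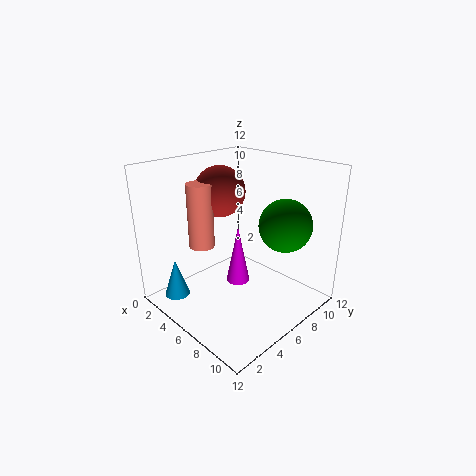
cx_1 = 5
cy_1 = 5
cz_1 = 10
cx_2 = 5
cy_2 = 3
cz_2 = 6
h_2 = 5
cx_3 = 6
cy_3 = 6
cz_3 = 2
h_3 = 5
cx_4 = 10
cy_4 = 7
cz_4 = 8
cy_5 = 1
cz_5 = 2
r_5 = 1
h_5 = 3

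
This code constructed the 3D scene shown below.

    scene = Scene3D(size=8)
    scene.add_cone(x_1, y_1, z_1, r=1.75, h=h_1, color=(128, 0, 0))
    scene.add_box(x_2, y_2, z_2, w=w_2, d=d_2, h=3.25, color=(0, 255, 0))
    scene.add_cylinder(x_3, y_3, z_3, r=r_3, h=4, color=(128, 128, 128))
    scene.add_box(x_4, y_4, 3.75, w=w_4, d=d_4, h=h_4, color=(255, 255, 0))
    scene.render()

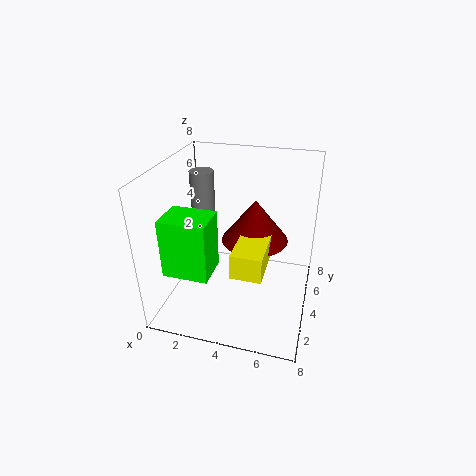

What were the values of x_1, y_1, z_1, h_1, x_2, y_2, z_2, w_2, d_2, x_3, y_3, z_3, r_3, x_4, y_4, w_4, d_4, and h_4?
x_1 = 5, y_1 = 3.75, z_1 = 4.25, h_1 = 2.25, x_2 = 0.5, y_2 = 1.5, z_2 = 2.5, w_2 = 2.5, d_2 = 2, x_3 = 1, y_3 = 6.5, z_3 = 2.75, r_3 = 0.75, x_4 = 4.5, y_4 = 0.75, w_4 = 1.5, d_4 = 2.75, h_4 = 1.25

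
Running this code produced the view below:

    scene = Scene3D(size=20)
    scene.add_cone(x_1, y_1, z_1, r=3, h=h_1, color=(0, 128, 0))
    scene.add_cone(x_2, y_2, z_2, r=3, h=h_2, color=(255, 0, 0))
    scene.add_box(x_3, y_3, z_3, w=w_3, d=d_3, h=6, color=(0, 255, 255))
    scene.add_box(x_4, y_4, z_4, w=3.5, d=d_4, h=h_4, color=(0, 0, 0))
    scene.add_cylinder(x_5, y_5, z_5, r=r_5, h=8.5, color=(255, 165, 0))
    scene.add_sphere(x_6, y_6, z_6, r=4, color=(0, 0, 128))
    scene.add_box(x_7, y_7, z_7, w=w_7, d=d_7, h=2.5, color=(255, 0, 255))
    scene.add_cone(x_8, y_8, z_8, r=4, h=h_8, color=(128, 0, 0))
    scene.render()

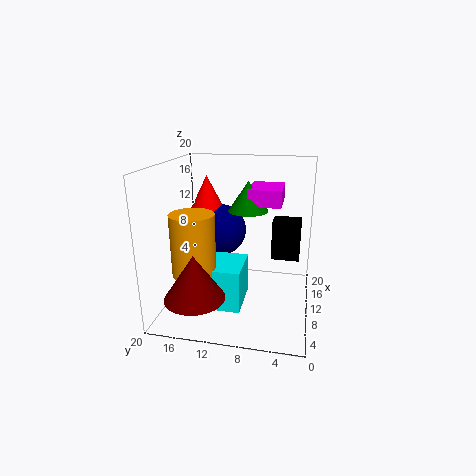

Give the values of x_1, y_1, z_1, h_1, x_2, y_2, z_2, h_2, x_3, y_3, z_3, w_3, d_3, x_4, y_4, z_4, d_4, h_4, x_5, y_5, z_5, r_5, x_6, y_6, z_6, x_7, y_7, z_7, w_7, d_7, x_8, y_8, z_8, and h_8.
x_1 = 15
y_1 = 9.5
z_1 = 12.5
h_1 = 4.5
x_2 = 15.5
y_2 = 16
z_2 = 11.5
h_2 = 6
x_3 = 6
y_3 = 9
z_3 = 0.5
w_3 = 6.5
d_3 = 6.5
x_4 = 11.5
y_4 = 1.5
z_4 = 6.5
d_4 = 4
h_4 = 5.5
x_5 = 7
y_5 = 15.5
z_5 = 5.5
r_5 = 3
x_6 = 15.5
y_6 = 14
z_6 = 9
x_7 = 13.5
y_7 = 4.5
z_7 = 13.5
w_7 = 6.5
d_7 = 5
x_8 = 4
y_8 = 14.5
z_8 = 3.5
h_8 = 6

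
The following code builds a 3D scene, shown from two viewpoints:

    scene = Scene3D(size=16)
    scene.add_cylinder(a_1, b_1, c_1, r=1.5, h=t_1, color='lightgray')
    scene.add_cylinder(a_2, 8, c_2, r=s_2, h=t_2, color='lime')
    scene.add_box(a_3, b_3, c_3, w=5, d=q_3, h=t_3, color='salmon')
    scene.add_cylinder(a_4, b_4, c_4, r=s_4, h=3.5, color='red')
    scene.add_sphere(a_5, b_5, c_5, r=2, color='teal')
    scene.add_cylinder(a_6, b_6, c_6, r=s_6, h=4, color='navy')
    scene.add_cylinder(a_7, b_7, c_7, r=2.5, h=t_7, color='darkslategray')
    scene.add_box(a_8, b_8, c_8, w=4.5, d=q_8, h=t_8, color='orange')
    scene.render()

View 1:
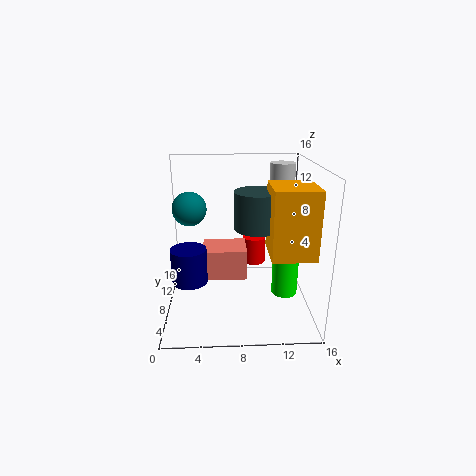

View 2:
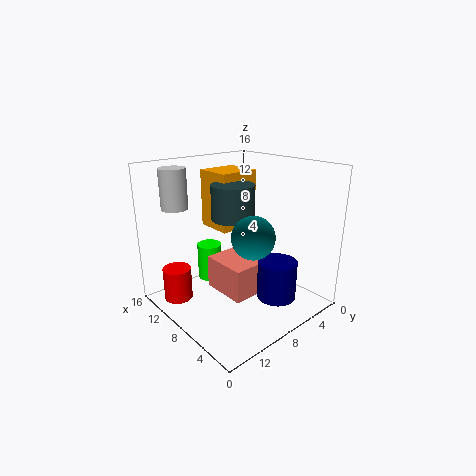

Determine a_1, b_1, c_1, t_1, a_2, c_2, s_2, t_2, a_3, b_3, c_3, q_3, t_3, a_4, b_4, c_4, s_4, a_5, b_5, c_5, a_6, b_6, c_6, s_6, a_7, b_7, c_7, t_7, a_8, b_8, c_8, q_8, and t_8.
a_1 = 13.5; b_1 = 12.5; c_1 = 11; t_1 = 4.5; a_2 = 13.5; c_2 = 1; s_2 = 1.5; t_2 = 4.5; a_3 = 4; b_3 = 7.5; c_3 = 3; q_3 = 4; t_3 = 3.5; a_4 = 10.5; b_4 = 14.5; c_4 = 2; s_4 = 1.5; a_5 = 2.5; b_5 = 11; c_5 = 10.5; a_6 = 2.5; b_6 = 7.5; c_6 = 3; s_6 = 2; a_7 = 10; b_7 = 7; c_7 = 9.5; t_7 = 4; a_8 = 11; b_8 = 2.5; c_8 = 7.5; q_8 = 5; t_8 = 7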